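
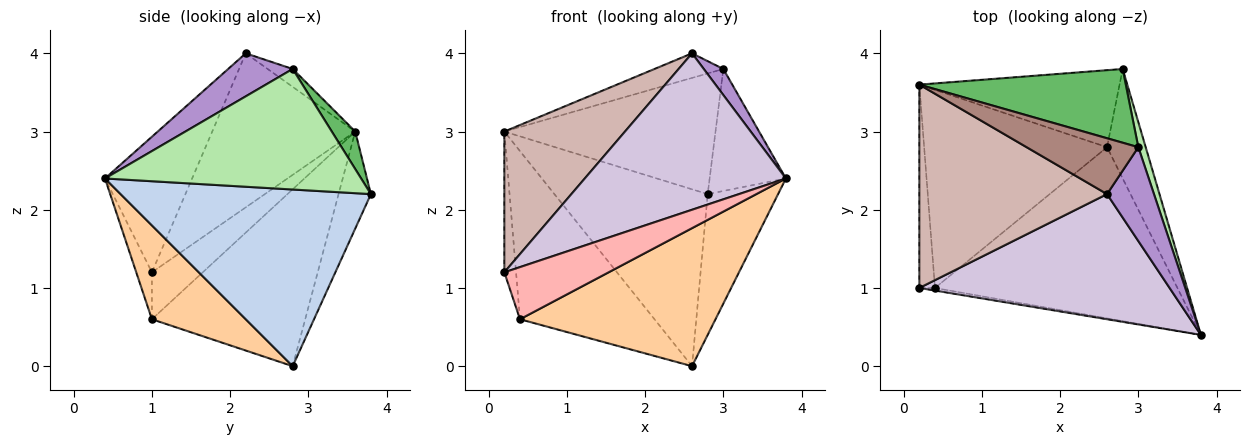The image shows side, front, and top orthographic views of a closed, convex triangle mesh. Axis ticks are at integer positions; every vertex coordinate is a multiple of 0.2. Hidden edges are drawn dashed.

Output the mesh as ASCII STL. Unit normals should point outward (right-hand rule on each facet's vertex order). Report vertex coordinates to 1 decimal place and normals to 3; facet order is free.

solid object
 facet normal -0.190 0.900 -0.392
  outer loop
   vertex 2.6 2.8 0.0
   vertex 0.2 3.6 3.0
   vertex 2.8 3.8 2.2
  endloop
 endfacet
 facet normal 0.942 0.265 -0.206
  outer loop
   vertex 2.6 2.8 0.0
   vertex 2.8 3.8 2.2
   vertex 3.8 0.4 2.4
  endloop
 endfacet
 facet normal -0.593 0.521 -0.614
  outer loop
   vertex 0.4 1.0 0.6
   vertex 0.2 3.6 3.0
   vertex 2.6 2.8 0.0
  endloop
 endfacet
 facet normal 0.289 -0.601 -0.745
  outer loop
   vertex 0.4 1.0 0.6
   vertex 2.6 2.8 0.0
   vertex 3.8 0.4 2.4
  endloop
 endfacet
 facet normal 0.094 0.849 0.519
  outer loop
   vertex 3.0 2.8 3.8
   vertex 2.8 3.8 2.2
   vertex 0.2 3.6 3.0
  endloop
 endfacet
 facet normal 0.957 0.285 0.058
  outer loop
   vertex 3.0 2.8 3.8
   vertex 3.8 0.4 2.4
   vertex 2.8 3.8 2.2
  endloop
 endfacet
 facet normal -0.927 0.214 -0.309
  outer loop
   vertex 0.2 1.0 1.2
   vertex 0.2 3.6 3.0
   vertex 0.4 1.0 0.6
  endloop
 endfacet
 facet normal -0.148 -0.988 -0.049
  outer loop
   vertex 0.2 1.0 1.2
   vertex 0.4 1.0 0.6
   vertex 3.8 0.4 2.4
  endloop
 endfacet
 facet normal 0.662 -0.201 0.722
  outer loop
   vertex 2.6 2.2 4.0
   vertex 3.8 0.4 2.4
   vertex 3.0 2.8 3.8
  endloop
 endfacet
 facet normal -0.321 -0.740 0.592
  outer loop
   vertex 2.6 2.2 4.0
   vertex 0.2 1.0 1.2
   vertex 3.8 0.4 2.4
  endloop
 endfacet
 facet normal -0.145 0.398 0.906
  outer loop
   vertex 2.6 2.2 4.0
   vertex 3.0 2.8 3.8
   vertex 0.2 3.6 3.0
  endloop
 endfacet
 facet normal -0.559 -0.472 0.682
  outer loop
   vertex 2.6 2.2 4.0
   vertex 0.2 3.6 3.0
   vertex 0.2 1.0 1.2
  endloop
 endfacet
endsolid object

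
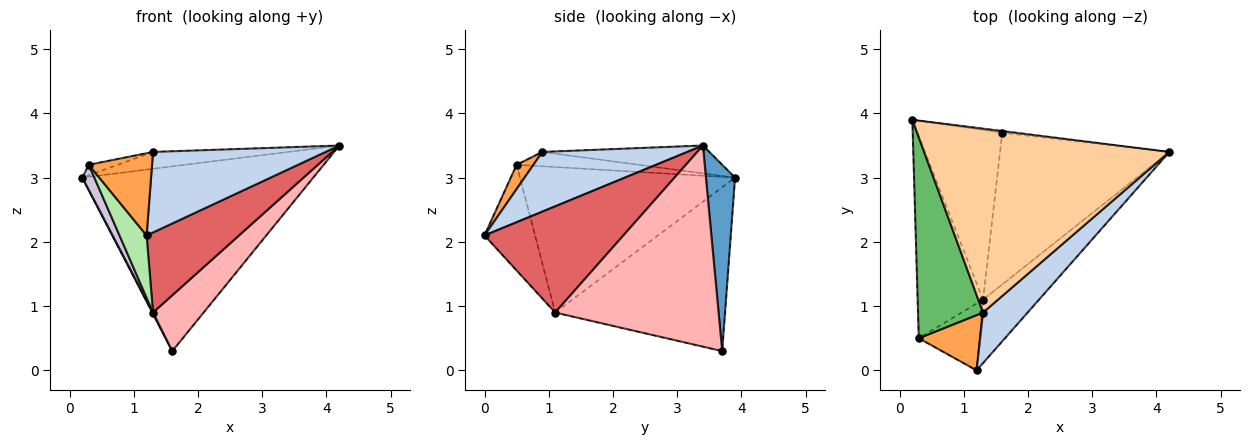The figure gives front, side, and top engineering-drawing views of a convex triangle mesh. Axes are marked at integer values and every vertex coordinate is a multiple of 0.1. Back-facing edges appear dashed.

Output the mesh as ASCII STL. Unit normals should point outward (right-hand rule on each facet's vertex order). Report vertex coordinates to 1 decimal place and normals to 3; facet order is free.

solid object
 facet normal 0.125 0.992 -0.009
  outer loop
   vertex 1.6 3.7 0.3
   vertex 0.2 3.9 3.0
   vertex 4.2 3.4 3.5
  endloop
 endfacet
 facet normal 0.580 -0.690 0.433
  outer loop
   vertex 1.3 0.9 3.4
   vertex 1.2 0.0 2.1
   vertex 4.2 3.4 3.5
  endloop
 endfacet
 facet normal 0.215 -0.811 0.545
  outer loop
   vertex 1.3 0.9 3.4
   vertex 0.3 0.5 3.2
   vertex 1.2 0.0 2.1
  endloop
 endfacet
 facet normal -0.112 0.091 0.990
  outer loop
   vertex 1.3 0.9 3.4
   vertex 4.2 3.4 3.5
   vertex 0.2 3.9 3.0
  endloop
 endfacet
 facet normal -0.215 0.051 0.975
  outer loop
   vertex 1.3 0.9 3.4
   vertex 0.2 3.9 3.0
   vertex 0.3 0.5 3.2
  endloop
 endfacet
 facet normal -0.786 -0.421 -0.452
  outer loop
   vertex 1.3 1.1 0.9
   vertex 1.2 0.0 2.1
   vertex 0.3 0.5 3.2
  endloop
 endfacet
 facet normal 0.762 -0.507 -0.402
  outer loop
   vertex 1.3 1.1 0.9
   vertex 4.2 3.4 3.5
   vertex 1.2 0.0 2.1
  endloop
 endfacet
 facet normal 0.745 -0.230 -0.627
  outer loop
   vertex 1.3 1.1 0.9
   vertex 1.6 3.7 0.3
   vertex 4.2 3.4 3.5
  endloop
 endfacet
 facet normal -0.888 -0.004 -0.460
  outer loop
   vertex 1.3 1.1 0.9
   vertex 0.2 3.9 3.0
   vertex 1.6 3.7 0.3
  endloop
 endfacet
 facet normal -0.911 -0.051 -0.409
  outer loop
   vertex 1.3 1.1 0.9
   vertex 0.3 0.5 3.2
   vertex 0.2 3.9 3.0
  endloop
 endfacet
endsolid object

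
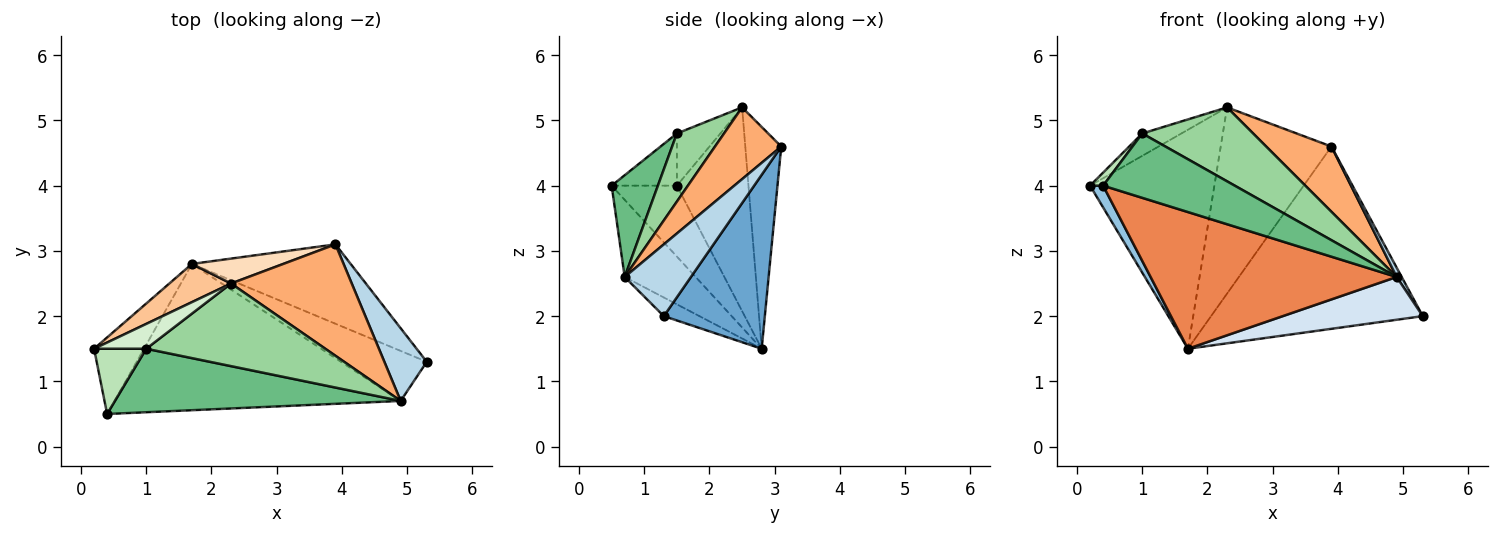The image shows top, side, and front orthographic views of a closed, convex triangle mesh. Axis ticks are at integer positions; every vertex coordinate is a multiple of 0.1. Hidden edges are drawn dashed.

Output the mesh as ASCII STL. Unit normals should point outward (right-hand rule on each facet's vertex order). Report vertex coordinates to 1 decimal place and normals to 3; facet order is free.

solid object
 facet normal 0.401 0.840 -0.366
  outer loop
   vertex 1.7 2.8 1.5
   vertex 3.9 3.1 4.6
   vertex 5.3 1.3 2.0
  endloop
 endfacet
 facet normal -0.807 -0.161 -0.568
  outer loop
   vertex 0.4 0.5 4.0
   vertex 0.2 1.5 4.0
   vertex 1.7 2.8 1.5
  endloop
 endfacet
 facet normal 0.859 -0.065 0.508
  outer loop
   vertex 4.9 0.7 2.6
   vertex 5.3 1.3 2.0
   vertex 3.9 3.1 4.6
  endloop
 endfacet
 facet normal -0.163 -0.641 -0.750
  outer loop
   vertex 4.9 0.7 2.6
   vertex 1.7 2.8 1.5
   vertex 5.3 1.3 2.0
  endloop
 endfacet
 facet normal -0.193 -0.670 -0.717
  outer loop
   vertex 4.9 0.7 2.6
   vertex 0.4 0.5 4.0
   vertex 1.7 2.8 1.5
  endloop
 endfacet
 facet normal 0.457 -0.450 0.768
  outer loop
   vertex 2.3 2.5 5.2
   vertex 4.9 0.7 2.6
   vertex 3.9 3.1 4.6
  endloop
 endfacet
 facet normal -0.493 0.857 0.149
  outer loop
   vertex 2.3 2.5 5.2
   vertex 1.7 2.8 1.5
   vertex 0.2 1.5 4.0
  endloop
 endfacet
 facet normal -0.306 0.943 0.126
  outer loop
   vertex 2.3 2.5 5.2
   vertex 3.9 3.1 4.6
   vertex 1.7 2.8 1.5
  endloop
 endfacet
 facet normal 0.243 -0.691 0.681
  outer loop
   vertex 1.0 1.5 4.8
   vertex 0.4 0.5 4.0
   vertex 4.9 0.7 2.6
  endloop
 endfacet
 facet normal 0.273 -0.641 0.717
  outer loop
   vertex 1.0 1.5 4.8
   vertex 4.9 0.7 2.6
   vertex 2.3 2.5 5.2
  endloop
 endfacet
 facet normal -0.700 -0.140 0.700
  outer loop
   vertex 1.0 1.5 4.8
   vertex 0.2 1.5 4.0
   vertex 0.4 0.5 4.0
  endloop
 endfacet
 facet normal -0.597 0.537 0.597
  outer loop
   vertex 1.0 1.5 4.8
   vertex 2.3 2.5 5.2
   vertex 0.2 1.5 4.0
  endloop
 endfacet
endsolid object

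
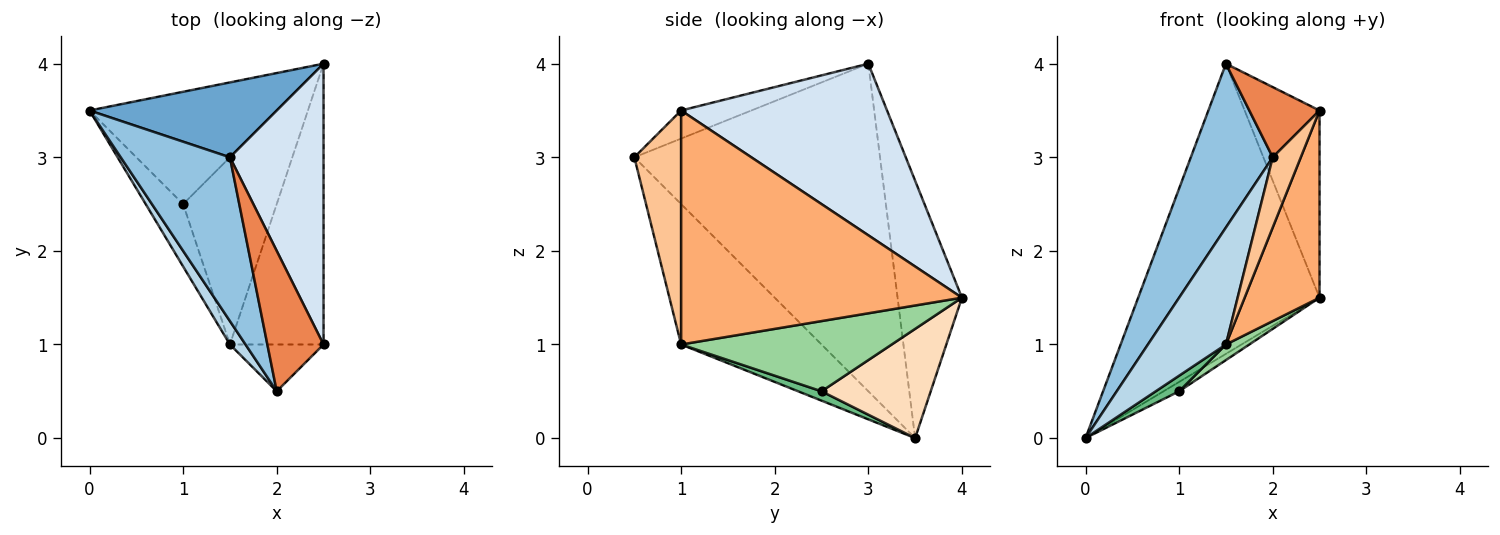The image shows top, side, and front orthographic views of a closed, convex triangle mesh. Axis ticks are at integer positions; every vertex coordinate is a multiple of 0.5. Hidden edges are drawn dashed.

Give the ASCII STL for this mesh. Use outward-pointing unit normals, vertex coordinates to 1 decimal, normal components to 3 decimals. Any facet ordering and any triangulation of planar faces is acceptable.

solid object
 facet normal -0.325 0.916 0.236
  outer loop
   vertex 1.5 3.0 4.0
   vertex 2.5 4.0 1.5
   vertex 0.0 3.5 0.0
  endloop
 endfacet
 facet normal -0.905 -0.302 0.302
  outer loop
   vertex 1.5 3.0 4.0
   vertex 0.0 3.5 0.0
   vertex 2.0 0.5 3.0
  endloop
 endfacet
 facet normal -0.870 -0.483 0.097
  outer loop
   vertex 1.5 1.0 1.0
   vertex 2.0 0.5 3.0
   vertex 0.0 3.5 0.0
  endloop
 endfacet
 facet normal 0.836 0.304 0.456
  outer loop
   vertex 2.5 1.0 3.5
   vertex 2.5 4.0 1.5
   vertex 1.5 3.0 4.0
  endloop
 endfacet
 facet normal -0.408 -0.408 0.816
  outer loop
   vertex 2.5 1.0 3.5
   vertex 1.5 3.0 4.0
   vertex 2.0 0.5 3.0
  endloop
 endfacet
 facet normal 0.901 -0.240 -0.361
  outer loop
   vertex 2.5 1.0 3.5
   vertex 1.5 1.0 1.0
   vertex 2.5 4.0 1.5
  endloop
 endfacet
 facet normal 0.811 -0.487 -0.324
  outer loop
   vertex 2.5 1.0 3.5
   vertex 2.0 0.5 3.0
   vertex 1.5 1.0 1.0
  endloop
 endfacet
 facet normal 0.503 0.072 -0.862
  outer loop
   vertex 1.0 2.5 0.5
   vertex 0.0 3.5 0.0
   vertex 2.5 4.0 1.5
  endloop
 endfacet
 facet normal 0.236 -0.236 -0.943
  outer loop
   vertex 1.0 2.5 0.5
   vertex 1.5 1.0 1.0
   vertex 0.0 3.5 0.0
  endloop
 endfacet
 facet normal 0.599 -0.067 -0.798
  outer loop
   vertex 1.0 2.5 0.5
   vertex 2.5 4.0 1.5
   vertex 1.5 1.0 1.0
  endloop
 endfacet
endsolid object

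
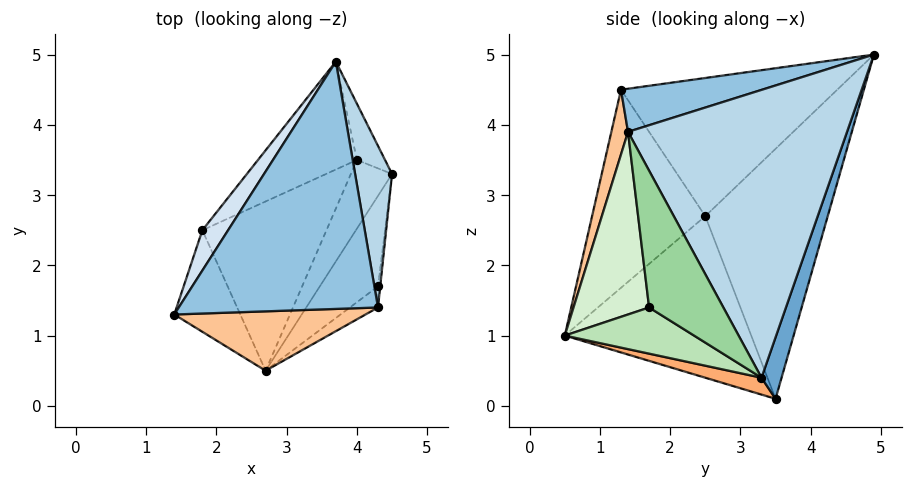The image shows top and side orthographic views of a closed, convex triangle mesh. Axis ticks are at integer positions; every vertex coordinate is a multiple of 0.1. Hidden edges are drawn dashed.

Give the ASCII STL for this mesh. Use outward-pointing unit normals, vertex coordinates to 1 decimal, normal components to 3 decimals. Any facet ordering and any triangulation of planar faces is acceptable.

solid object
 facet normal 0.471 0.855 -0.215
  outer loop
   vertex 4.0 3.5 0.1
   vertex 3.7 4.9 5.0
   vertex 4.5 3.3 0.4
  endloop
 endfacet
 facet normal 0.204 -0.261 0.943
  outer loop
   vertex 4.3 1.4 3.9
   vertex 3.7 4.9 5.0
   vertex 1.4 1.3 4.5
  endloop
 endfacet
 facet normal 0.984 0.129 0.126
  outer loop
   vertex 4.3 1.4 3.9
   vertex 4.5 3.3 0.4
   vertex 3.7 4.9 5.0
  endloop
 endfacet
 facet normal -0.842 0.516 0.157
  outer loop
   vertex 1.8 2.5 2.7
   vertex 1.4 1.3 4.5
   vertex 3.7 4.9 5.0
  endloop
 endfacet
 facet normal -0.629 0.736 -0.249
  outer loop
   vertex 1.8 2.5 2.7
   vertex 3.7 4.9 5.0
   vertex 4.0 3.5 0.1
  endloop
 endfacet
 facet normal 0.346 -0.404 -0.847
  outer loop
   vertex 2.7 0.5 1.0
   vertex 4.0 3.5 0.1
   vertex 4.5 3.3 0.4
  endloop
 endfacet
 facet normal 0.085 -0.964 0.252
  outer loop
   vertex 2.7 0.5 1.0
   vertex 4.3 1.4 3.9
   vertex 1.4 1.3 4.5
  endloop
 endfacet
 facet normal -0.937 -0.156 -0.312
  outer loop
   vertex 2.7 0.5 1.0
   vertex 1.4 1.3 4.5
   vertex 1.8 2.5 2.7
  endloop
 endfacet
 facet normal -0.783 0.159 -0.601
  outer loop
   vertex 2.7 0.5 1.0
   vertex 1.8 2.5 2.7
   vertex 4.0 3.5 0.1
  endloop
 endfacet
 facet normal 0.991 -0.134 -0.016
  outer loop
   vertex 4.3 1.7 1.4
   vertex 4.5 3.3 0.4
   vertex 4.3 1.4 3.9
  endloop
 endfacet
 facet normal 0.540 -0.493 -0.681
  outer loop
   vertex 4.3 1.7 1.4
   vertex 2.7 0.5 1.0
   vertex 4.5 3.3 0.4
  endloop
 endfacet
 facet normal 0.612 -0.785 -0.094
  outer loop
   vertex 4.3 1.7 1.4
   vertex 4.3 1.4 3.9
   vertex 2.7 0.5 1.0
  endloop
 endfacet
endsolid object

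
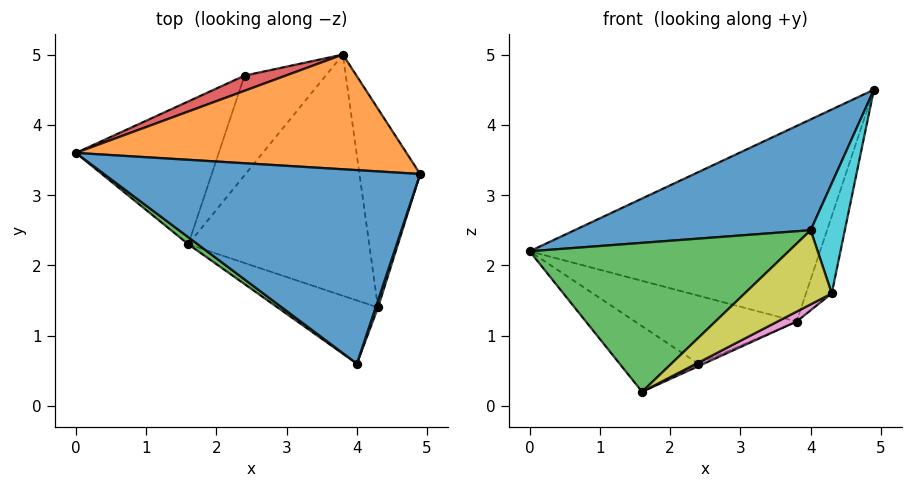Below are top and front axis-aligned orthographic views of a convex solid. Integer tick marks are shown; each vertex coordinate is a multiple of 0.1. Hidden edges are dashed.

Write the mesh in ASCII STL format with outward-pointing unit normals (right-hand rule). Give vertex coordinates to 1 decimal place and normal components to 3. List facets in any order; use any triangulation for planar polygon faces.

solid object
 facet normal -0.401 -0.455 0.795
  outer loop
   vertex 4.0 0.6 2.5
   vertex 4.9 3.3 4.5
   vertex 0.0 3.6 2.2
  endloop
 endfacet
 facet normal -0.182 0.848 0.498
  outer loop
   vertex 3.8 5.0 1.2
   vertex 0.0 3.6 2.2
   vertex 4.9 3.3 4.5
  endloop
 endfacet
 facet normal -0.601 -0.798 0.038
  outer loop
   vertex 1.6 2.3 0.2
   vertex 4.0 0.6 2.5
   vertex 0.0 3.6 2.2
  endloop
 endfacet
 facet normal -0.289 0.934 0.208
  outer loop
   vertex 2.4 4.7 0.6
   vertex 0.0 3.6 2.2
   vertex 3.8 5.0 1.2
  endloop
 endfacet
 facet normal -0.623 0.326 -0.711
  outer loop
   vertex 2.4 4.7 0.6
   vertex 1.6 2.3 0.2
   vertex 0.0 3.6 2.2
  endloop
 endfacet
 facet normal 0.390 0.024 -0.921
  outer loop
   vertex 2.4 4.7 0.6
   vertex 3.8 5.0 1.2
   vertex 1.6 2.3 0.2
  endloop
 endfacet
 facet normal 0.450 -0.037 -0.892
  outer loop
   vertex 4.3 1.4 1.6
   vertex 1.6 2.3 0.2
   vertex 3.8 5.0 1.2
  endloop
 endfacet
 facet normal 0.958 0.104 -0.266
  outer loop
   vertex 4.3 1.4 1.6
   vertex 3.8 5.0 1.2
   vertex 4.9 3.3 4.5
  endloop
 endfacet
 facet normal 0.082 -0.758 -0.647
  outer loop
   vertex 4.3 1.4 1.6
   vertex 4.0 0.6 2.5
   vertex 1.6 2.3 0.2
  endloop
 endfacet
 facet normal 0.944 -0.330 0.021
  outer loop
   vertex 4.3 1.4 1.6
   vertex 4.9 3.3 4.5
   vertex 4.0 0.6 2.5
  endloop
 endfacet
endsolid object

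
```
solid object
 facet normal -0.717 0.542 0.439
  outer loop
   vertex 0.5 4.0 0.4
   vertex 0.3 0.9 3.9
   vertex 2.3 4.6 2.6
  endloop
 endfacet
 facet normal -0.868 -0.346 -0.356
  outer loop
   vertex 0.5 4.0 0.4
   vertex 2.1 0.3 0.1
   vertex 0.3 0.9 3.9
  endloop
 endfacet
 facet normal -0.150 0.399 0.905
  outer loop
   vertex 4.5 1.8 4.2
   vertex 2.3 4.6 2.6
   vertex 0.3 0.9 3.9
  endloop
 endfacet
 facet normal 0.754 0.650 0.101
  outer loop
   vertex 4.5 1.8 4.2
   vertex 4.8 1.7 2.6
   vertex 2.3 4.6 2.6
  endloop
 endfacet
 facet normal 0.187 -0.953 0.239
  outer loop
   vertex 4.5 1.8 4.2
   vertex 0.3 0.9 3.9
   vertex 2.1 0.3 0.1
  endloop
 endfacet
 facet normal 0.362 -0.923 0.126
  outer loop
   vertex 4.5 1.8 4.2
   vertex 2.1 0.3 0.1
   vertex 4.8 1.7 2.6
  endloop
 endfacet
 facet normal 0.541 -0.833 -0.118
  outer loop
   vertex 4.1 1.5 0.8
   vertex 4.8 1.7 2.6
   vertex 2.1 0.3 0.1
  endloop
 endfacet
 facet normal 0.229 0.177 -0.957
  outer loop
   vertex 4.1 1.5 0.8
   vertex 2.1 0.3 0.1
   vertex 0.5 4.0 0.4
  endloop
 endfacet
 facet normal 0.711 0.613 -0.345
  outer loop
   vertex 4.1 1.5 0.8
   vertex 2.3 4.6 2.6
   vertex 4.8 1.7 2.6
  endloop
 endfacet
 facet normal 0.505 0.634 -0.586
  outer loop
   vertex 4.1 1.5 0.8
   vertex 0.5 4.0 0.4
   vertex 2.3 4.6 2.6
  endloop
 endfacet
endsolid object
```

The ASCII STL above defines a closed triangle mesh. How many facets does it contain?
10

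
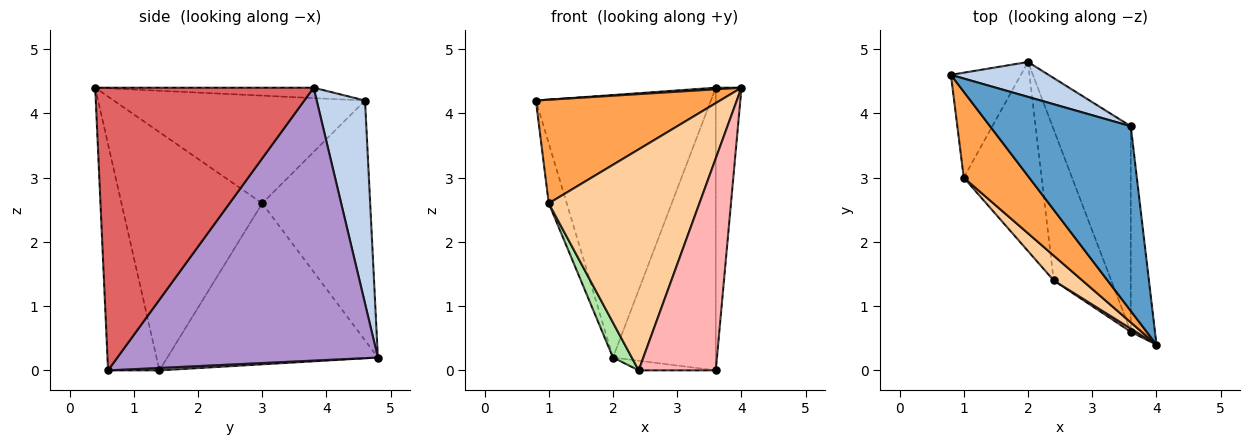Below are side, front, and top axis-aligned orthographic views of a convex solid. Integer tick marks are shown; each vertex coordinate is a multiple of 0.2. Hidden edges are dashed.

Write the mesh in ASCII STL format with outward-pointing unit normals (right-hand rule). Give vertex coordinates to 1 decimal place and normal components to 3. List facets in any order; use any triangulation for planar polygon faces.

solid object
 facet normal -0.074 -0.009 0.997
  outer loop
   vertex 3.6 3.8 4.4
   vertex 0.8 4.6 4.2
   vertex 4.0 0.4 4.4
  endloop
 endfacet
 facet normal 0.264 0.956 0.127
  outer loop
   vertex 2.0 4.8 0.2
   vertex 0.8 4.6 4.2
   vertex 3.6 3.8 4.4
  endloop
 endfacet
 facet normal -0.724 -0.531 0.440
  outer loop
   vertex 1.0 3.0 2.6
   vertex 4.0 0.4 4.4
   vertex 0.8 4.6 4.2
  endloop
 endfacet
 facet normal -0.680 -0.728 0.082
  outer loop
   vertex 1.0 3.0 2.6
   vertex 2.4 1.4 0.0
   vertex 4.0 0.4 4.4
  endloop
 endfacet
 facet normal -0.948 0.158 -0.276
  outer loop
   vertex 1.0 3.0 2.6
   vertex 0.8 4.6 4.2
   vertex 2.0 4.8 0.2
  endloop
 endfacet
 facet normal -0.897 -0.080 -0.434
  outer loop
   vertex 1.0 3.0 2.6
   vertex 2.0 4.8 0.2
   vertex 2.4 1.4 0.0
  endloop
 endfacet
 facet normal 0.990 0.116 -0.085
  outer loop
   vertex 3.6 0.6 0.0
   vertex 3.6 3.8 4.4
   vertex 4.0 0.4 4.4
  endloop
 endfacet
 facet normal -0.555 -0.832 0.013
  outer loop
   vertex 3.6 0.6 0.0
   vertex 4.0 0.4 4.4
   vertex 2.4 1.4 0.0
  endloop
 endfacet
 facet normal 0.899 0.355 -0.258
  outer loop
   vertex 3.6 0.6 0.0
   vertex 2.0 4.8 0.2
   vertex 3.6 3.8 4.4
  endloop
 endfacet
 facet normal 0.042 0.064 -0.997
  outer loop
   vertex 3.6 0.6 0.0
   vertex 2.4 1.4 0.0
   vertex 2.0 4.8 0.2
  endloop
 endfacet
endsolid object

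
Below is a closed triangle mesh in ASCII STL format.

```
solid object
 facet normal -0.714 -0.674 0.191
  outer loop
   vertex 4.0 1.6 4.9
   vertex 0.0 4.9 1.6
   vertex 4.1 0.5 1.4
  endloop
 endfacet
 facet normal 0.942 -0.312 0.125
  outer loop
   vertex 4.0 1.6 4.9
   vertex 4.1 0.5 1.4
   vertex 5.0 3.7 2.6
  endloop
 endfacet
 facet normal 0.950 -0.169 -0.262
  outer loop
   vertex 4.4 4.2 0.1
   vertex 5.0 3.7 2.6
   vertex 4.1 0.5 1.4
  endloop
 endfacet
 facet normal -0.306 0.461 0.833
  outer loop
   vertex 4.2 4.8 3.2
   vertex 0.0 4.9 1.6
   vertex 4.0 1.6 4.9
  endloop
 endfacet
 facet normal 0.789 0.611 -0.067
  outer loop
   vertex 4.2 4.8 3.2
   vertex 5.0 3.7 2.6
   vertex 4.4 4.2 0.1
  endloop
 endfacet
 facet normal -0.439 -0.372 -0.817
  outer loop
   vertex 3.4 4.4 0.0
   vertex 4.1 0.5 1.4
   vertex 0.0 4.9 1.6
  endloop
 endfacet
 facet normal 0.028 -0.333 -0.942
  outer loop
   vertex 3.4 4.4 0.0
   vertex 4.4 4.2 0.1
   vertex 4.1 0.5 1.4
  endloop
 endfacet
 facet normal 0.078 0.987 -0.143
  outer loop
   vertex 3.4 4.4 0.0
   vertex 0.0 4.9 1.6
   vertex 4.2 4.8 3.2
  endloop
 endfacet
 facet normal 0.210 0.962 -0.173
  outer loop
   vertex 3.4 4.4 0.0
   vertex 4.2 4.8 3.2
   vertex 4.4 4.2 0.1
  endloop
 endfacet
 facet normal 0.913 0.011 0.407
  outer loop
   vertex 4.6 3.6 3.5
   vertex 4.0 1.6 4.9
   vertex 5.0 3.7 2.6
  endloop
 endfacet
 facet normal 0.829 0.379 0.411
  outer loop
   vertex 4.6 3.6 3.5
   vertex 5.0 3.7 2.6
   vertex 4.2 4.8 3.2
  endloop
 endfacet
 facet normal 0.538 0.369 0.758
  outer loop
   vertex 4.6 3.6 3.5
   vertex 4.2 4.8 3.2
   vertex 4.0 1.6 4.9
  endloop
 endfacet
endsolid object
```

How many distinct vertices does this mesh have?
8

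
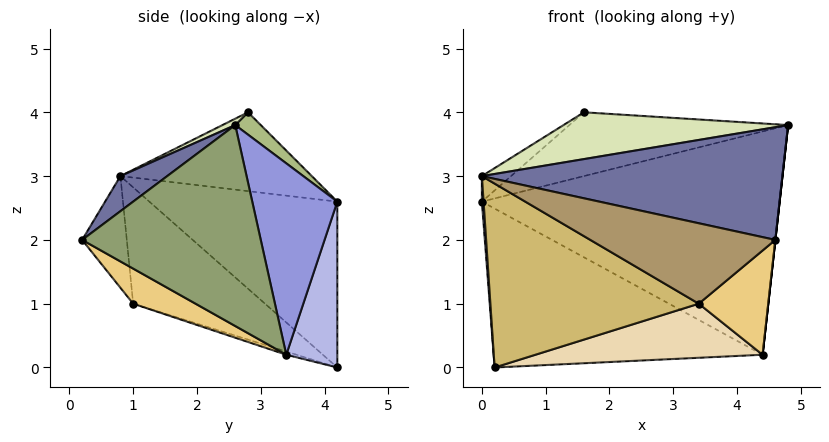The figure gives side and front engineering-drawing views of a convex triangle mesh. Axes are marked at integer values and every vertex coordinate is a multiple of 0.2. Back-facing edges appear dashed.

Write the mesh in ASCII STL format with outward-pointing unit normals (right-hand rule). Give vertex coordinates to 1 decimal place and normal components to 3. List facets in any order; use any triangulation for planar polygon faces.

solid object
 facet normal 0.094 -0.602 0.793
  outer loop
   vertex 0.0 0.8 3.0
   vertex 4.6 0.2 2.0
   vertex 4.8 2.6 3.8
  endloop
 endfacet
 facet normal -0.997 -0.009 -0.077
  outer loop
   vertex 0.0 0.8 3.0
   vertex 0.0 4.2 2.6
   vertex 0.2 4.2 0.0
  endloop
 endfacet
 facet normal 0.270 0.946 0.180
  outer loop
   vertex 4.4 3.4 0.2
   vertex 0.0 4.2 2.6
   vertex 4.8 2.6 3.8
  endloop
 endfacet
 facet normal 0.186 0.982 0.014
  outer loop
   vertex 4.4 3.4 0.2
   vertex 0.2 4.2 0.0
   vertex 0.0 4.2 2.6
  endloop
 endfacet
 facet normal 0.994 0.000 -0.110
  outer loop
   vertex 4.4 3.4 0.2
   vertex 4.8 2.6 3.8
   vertex 4.6 0.2 2.0
  endloop
 endfacet
 facet normal 0.088 0.753 0.652
  outer loop
   vertex 1.6 2.8 4.0
   vertex 4.8 2.6 3.8
   vertex 0.0 4.2 2.6
  endloop
 endfacet
 facet normal -0.608 0.093 0.788
  outer loop
   vertex 1.6 2.8 4.0
   vertex 0.0 4.2 2.6
   vertex 0.0 0.8 3.0
  endloop
 endfacet
 facet normal 0.026 -0.464 0.886
  outer loop
   vertex 1.6 2.8 4.0
   vertex 0.0 0.8 3.0
   vertex 4.8 2.6 3.8
  endloop
 endfacet
 facet normal -0.210 -0.871 -0.444
  outer loop
   vertex 3.4 1.0 1.0
   vertex 4.6 0.2 2.0
   vertex 0.0 0.8 3.0
  endloop
 endfacet
 facet normal -0.379 -0.600 -0.705
  outer loop
   vertex 3.4 1.0 1.0
   vertex 0.0 0.8 3.0
   vertex 0.2 4.2 0.0
  endloop
 endfacet
 facet normal 0.389 -0.433 -0.813
  outer loop
   vertex 3.4 1.0 1.0
   vertex 4.4 3.4 0.2
   vertex 4.6 0.2 2.0
  endloop
 endfacet
 facet normal -0.014 -0.311 -0.950
  outer loop
   vertex 3.4 1.0 1.0
   vertex 0.2 4.2 0.0
   vertex 4.4 3.4 0.2
  endloop
 endfacet
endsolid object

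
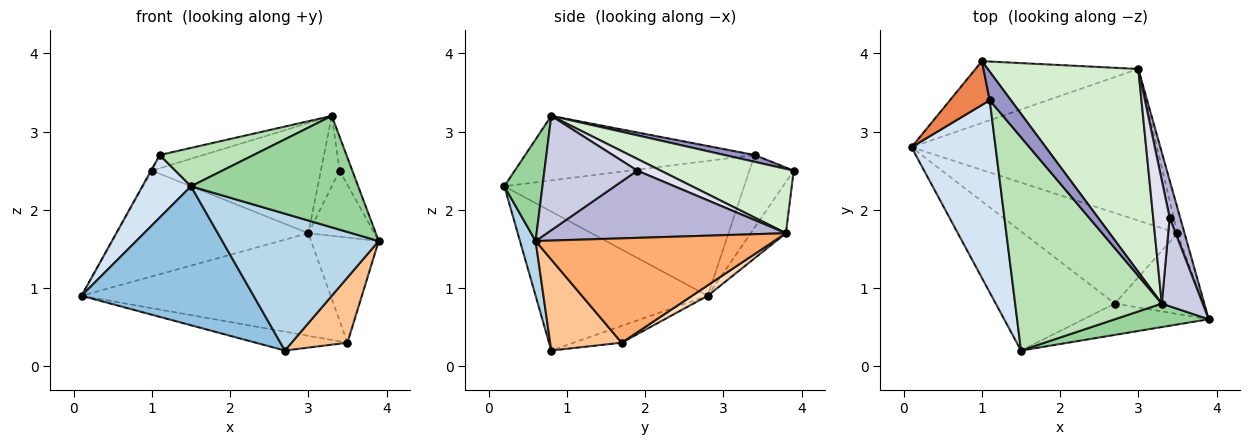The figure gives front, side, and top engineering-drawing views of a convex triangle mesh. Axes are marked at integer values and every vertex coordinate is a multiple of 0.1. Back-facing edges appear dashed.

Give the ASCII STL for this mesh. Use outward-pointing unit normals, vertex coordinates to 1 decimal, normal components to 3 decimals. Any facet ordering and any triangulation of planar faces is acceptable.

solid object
 facet normal -0.157 0.853 -0.498
  outer loop
   vertex 3.0 3.8 1.7
   vertex 0.1 2.8 0.9
   vertex 1.0 3.9 2.5
  endloop
 endfacet
 facet normal -0.605 -0.605 -0.518
  outer loop
   vertex 2.7 0.8 0.2
   vertex 1.5 0.2 2.3
   vertex 0.1 2.8 0.9
  endloop
 endfacet
 facet normal 0.097 -0.970 -0.222
  outer loop
   vertex 2.7 0.8 0.2
   vertex 3.9 0.6 1.6
   vertex 1.5 0.2 2.3
  endloop
 endfacet
 facet normal -0.836 -0.170 0.521
  outer loop
   vertex 1.1 3.4 2.7
   vertex 0.1 2.8 0.9
   vertex 1.5 0.2 2.3
  endloop
 endfacet
 facet normal -0.876 0.017 0.481
  outer loop
   vertex 1.1 3.4 2.7
   vertex 1.0 3.9 2.5
   vertex 0.1 2.8 0.9
  endloop
 endfacet
 facet normal 0.960 0.272 -0.065
  outer loop
   vertex 3.5 1.7 0.3
   vertex 3.0 3.8 1.7
   vertex 3.9 0.6 1.6
  endloop
 endfacet
 facet normal 0.626 -0.489 -0.607
  outer loop
   vertex 3.5 1.7 0.3
   vertex 3.9 0.6 1.6
   vertex 2.7 0.8 0.2
  endloop
 endfacet
 facet normal 0.035 0.560 -0.828
  outer loop
   vertex 3.5 1.7 0.3
   vertex 0.1 2.8 0.9
   vertex 3.0 3.8 1.7
  endloop
 endfacet
 facet normal -0.106 0.203 -0.973
  outer loop
   vertex 3.5 1.7 0.3
   vertex 2.7 0.8 0.2
   vertex 0.1 2.8 0.9
  endloop
 endfacet
 facet normal 0.218 -0.955 0.201
  outer loop
   vertex 3.3 0.8 3.2
   vertex 1.5 0.2 2.3
   vertex 3.9 0.6 1.6
  endloop
 endfacet
 facet normal -0.397 -0.163 0.903
  outer loop
   vertex 3.3 0.8 3.2
   vertex 1.1 3.4 2.7
   vertex 1.5 0.2 2.3
  endloop
 endfacet
 facet normal 0.351 0.447 0.823
  outer loop
   vertex 3.3 0.8 3.2
   vertex 3.0 3.8 1.7
   vertex 1.0 3.9 2.5
  endloop
 endfacet
 facet normal 0.280 0.404 0.871
  outer loop
   vertex 3.3 0.8 3.2
   vertex 1.0 3.9 2.5
   vertex 1.1 3.4 2.7
  endloop
 endfacet
 facet normal 0.953 0.263 0.149
  outer loop
   vertex 3.4 1.9 2.5
   vertex 3.9 0.6 1.6
   vertex 3.0 3.8 1.7
  endloop
 endfacet
 facet normal 0.934 0.128 0.334
  outer loop
   vertex 3.4 1.9 2.5
   vertex 3.3 0.8 3.2
   vertex 3.9 0.6 1.6
  endloop
 endfacet
 facet normal 0.527 0.422 0.738
  outer loop
   vertex 3.4 1.9 2.5
   vertex 3.0 3.8 1.7
   vertex 3.3 0.8 3.2
  endloop
 endfacet
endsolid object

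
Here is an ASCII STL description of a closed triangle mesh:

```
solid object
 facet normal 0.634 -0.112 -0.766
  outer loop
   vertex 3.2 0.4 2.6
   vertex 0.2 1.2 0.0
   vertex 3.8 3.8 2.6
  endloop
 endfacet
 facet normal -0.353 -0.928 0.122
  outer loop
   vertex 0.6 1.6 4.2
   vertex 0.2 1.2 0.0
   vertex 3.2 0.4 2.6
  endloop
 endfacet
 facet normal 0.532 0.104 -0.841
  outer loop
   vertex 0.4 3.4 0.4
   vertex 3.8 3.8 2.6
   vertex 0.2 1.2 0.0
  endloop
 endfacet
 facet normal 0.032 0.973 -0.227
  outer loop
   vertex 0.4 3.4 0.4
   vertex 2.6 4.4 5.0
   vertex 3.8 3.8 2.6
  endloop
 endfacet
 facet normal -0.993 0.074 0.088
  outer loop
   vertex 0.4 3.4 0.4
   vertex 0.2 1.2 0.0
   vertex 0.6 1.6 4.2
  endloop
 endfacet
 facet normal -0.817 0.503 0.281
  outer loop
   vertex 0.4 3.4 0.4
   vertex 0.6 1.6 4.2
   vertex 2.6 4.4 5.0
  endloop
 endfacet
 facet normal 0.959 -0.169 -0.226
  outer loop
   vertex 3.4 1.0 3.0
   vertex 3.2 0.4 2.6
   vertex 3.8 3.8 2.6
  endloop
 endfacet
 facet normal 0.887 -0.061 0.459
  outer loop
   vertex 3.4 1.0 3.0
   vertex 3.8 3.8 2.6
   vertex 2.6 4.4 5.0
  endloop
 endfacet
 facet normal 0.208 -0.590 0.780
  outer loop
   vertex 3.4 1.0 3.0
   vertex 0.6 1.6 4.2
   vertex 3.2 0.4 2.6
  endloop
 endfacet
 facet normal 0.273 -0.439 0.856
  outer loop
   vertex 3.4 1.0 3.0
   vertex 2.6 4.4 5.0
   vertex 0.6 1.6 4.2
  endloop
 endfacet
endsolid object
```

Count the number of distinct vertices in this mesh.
7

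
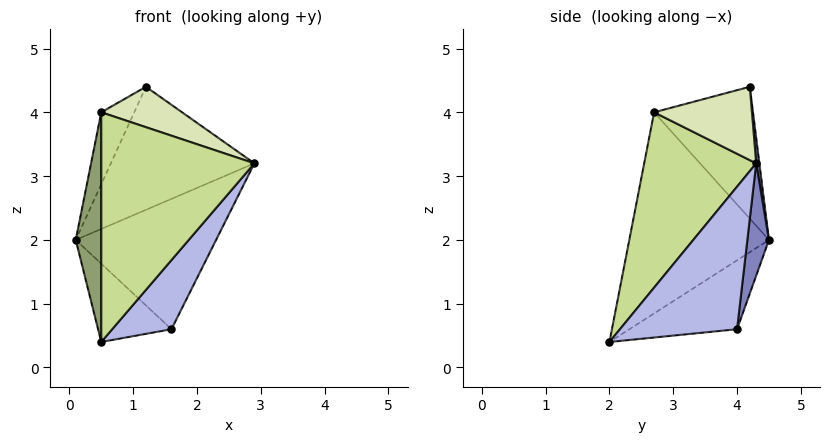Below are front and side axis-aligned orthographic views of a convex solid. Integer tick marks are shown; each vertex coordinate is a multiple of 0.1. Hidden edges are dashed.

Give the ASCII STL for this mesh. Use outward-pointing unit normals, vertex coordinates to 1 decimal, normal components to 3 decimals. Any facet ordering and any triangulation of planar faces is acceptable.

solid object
 facet normal 0.022 0.993 0.114
  outer loop
   vertex 1.2 4.2 4.4
   vertex 2.9 4.3 3.2
   vertex 0.1 4.5 2.0
  endloop
 endfacet
 facet normal 0.149 0.971 -0.187
  outer loop
   vertex 1.6 4.0 0.6
   vertex 0.1 4.5 2.0
   vertex 2.9 4.3 3.2
  endloop
 endfacet
 facet normal -0.560 0.381 -0.736
  outer loop
   vertex 1.6 4.0 0.6
   vertex 0.5 2.0 0.4
   vertex 0.1 4.5 2.0
  endloop
 endfacet
 facet normal 0.830 -0.420 -0.367
  outer loop
   vertex 1.6 4.0 0.6
   vertex 2.9 4.3 3.2
   vertex 0.5 2.0 0.4
  endloop
 endfacet
 facet normal -0.983 -0.180 0.035
  outer loop
   vertex 0.5 2.7 4.0
   vertex 0.1 4.5 2.0
   vertex 0.5 2.0 0.4
  endloop
 endfacet
 facet normal -0.857 0.286 0.429
  outer loop
   vertex 0.5 2.7 4.0
   vertex 1.2 4.2 4.4
   vertex 0.1 4.5 2.0
  endloop
 endfacet
 facet normal 0.583 -0.797 0.155
  outer loop
   vertex 0.5 2.7 4.0
   vertex 0.5 2.0 0.4
   vertex 2.9 4.3 3.2
  endloop
 endfacet
 facet normal 0.535 -0.442 0.721
  outer loop
   vertex 0.5 2.7 4.0
   vertex 2.9 4.3 3.2
   vertex 1.2 4.2 4.4
  endloop
 endfacet
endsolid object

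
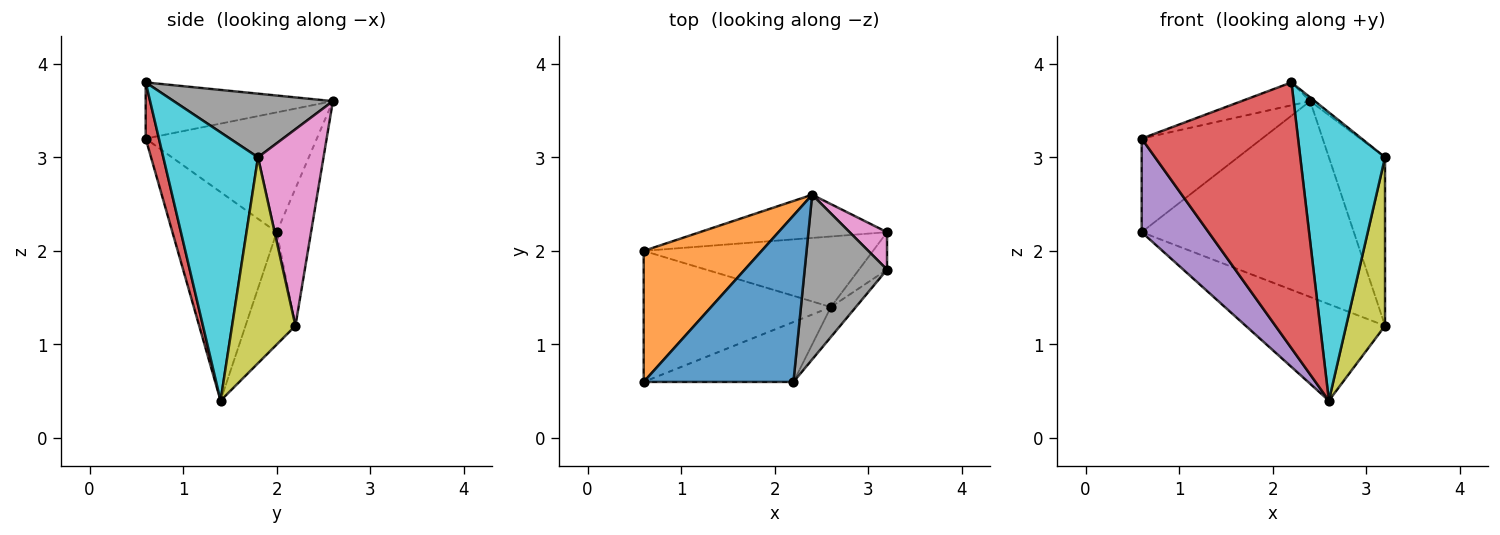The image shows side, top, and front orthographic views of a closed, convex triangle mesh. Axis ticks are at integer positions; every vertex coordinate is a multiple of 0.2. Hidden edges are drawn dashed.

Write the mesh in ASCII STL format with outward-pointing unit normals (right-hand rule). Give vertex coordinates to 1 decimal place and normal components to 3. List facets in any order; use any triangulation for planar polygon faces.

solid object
 facet normal -0.348 0.128 0.929
  outer loop
   vertex 2.4 2.6 3.6
   vertex 0.6 0.6 3.2
   vertex 2.2 0.6 3.8
  endloop
 endfacet
 facet normal -0.637 0.448 0.627
  outer loop
   vertex 0.6 2.0 2.2
   vertex 0.6 0.6 3.2
   vertex 2.4 2.6 3.6
  endloop
 endfacet
 facet normal -0.156 0.965 -0.213
  outer loop
   vertex 0.6 2.0 2.2
   vertex 2.4 2.6 3.6
   vertex 3.2 2.2 1.2
  endloop
 endfacet
 facet normal 0.082 -0.972 -0.219
  outer loop
   vertex 2.6 1.4 0.4
   vertex 2.2 0.6 3.8
   vertex 0.6 0.6 3.2
  endloop
 endfacet
 facet normal -0.672 -0.431 -0.603
  outer loop
   vertex 2.6 1.4 0.4
   vertex 0.6 0.6 3.2
   vertex 0.6 2.0 2.2
  endloop
 endfacet
 facet normal -0.278 0.775 -0.567
  outer loop
   vertex 2.6 1.4 0.4
   vertex 0.6 2.0 2.2
   vertex 3.2 2.2 1.2
  endloop
 endfacet
 facet normal 0.751 0.644 0.143
  outer loop
   vertex 3.2 1.8 3.0
   vertex 3.2 2.2 1.2
   vertex 2.4 2.6 3.6
  endloop
 endfacet
 facet normal 0.611 0.018 0.791
  outer loop
   vertex 3.2 1.8 3.0
   vertex 2.4 2.6 3.6
   vertex 2.2 0.6 3.8
  endloop
 endfacet
 facet normal 0.847 -0.520 -0.115
  outer loop
   vertex 3.2 1.8 3.0
   vertex 2.6 1.4 0.4
   vertex 3.2 2.2 1.2
  endloop
 endfacet
 facet normal 0.743 -0.665 -0.069
  outer loop
   vertex 3.2 1.8 3.0
   vertex 2.2 0.6 3.8
   vertex 2.6 1.4 0.4
  endloop
 endfacet
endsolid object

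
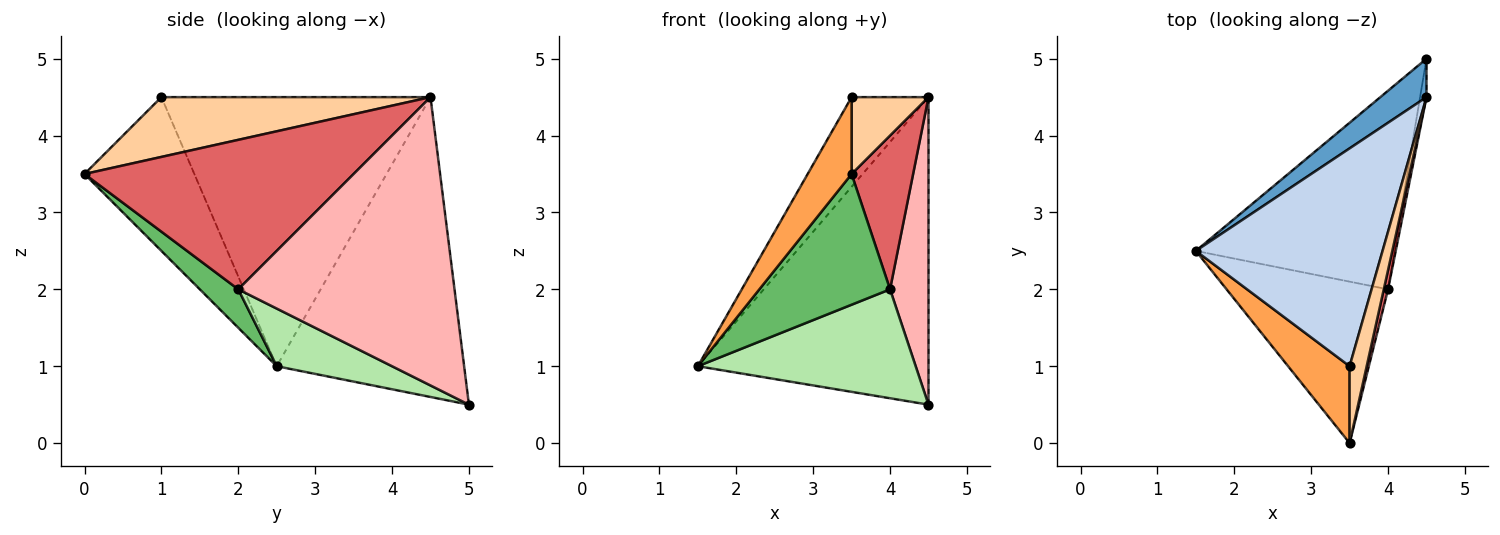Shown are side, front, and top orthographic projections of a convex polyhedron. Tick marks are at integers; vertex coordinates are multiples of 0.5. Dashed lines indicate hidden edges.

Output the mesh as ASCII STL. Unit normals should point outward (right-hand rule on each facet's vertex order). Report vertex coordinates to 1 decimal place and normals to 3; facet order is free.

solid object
 facet normal -0.628 0.772 0.097
  outer loop
   vertex 4.5 5.0 0.5
   vertex 1.5 2.5 1.0
   vertex 4.5 4.5 4.5
  endloop
 endfacet
 facet normal -0.800 0.229 0.555
  outer loop
   vertex 3.5 1.0 4.5
   vertex 4.5 4.5 4.5
   vertex 1.5 2.5 1.0
  endloop
 endfacet
 facet normal -0.870 -0.348 0.348
  outer loop
   vertex 3.5 1.0 4.5
   vertex 1.5 2.5 1.0
   vertex 3.5 0.0 3.5
  endloop
 endfacet
 facet normal 0.927 -0.265 0.265
  outer loop
   vertex 3.5 1.0 4.5
   vertex 3.5 0.0 3.5
   vertex 4.5 4.5 4.5
  endloop
 endfacet
 facet normal 0.182 -0.619 -0.764
  outer loop
   vertex 4.0 2.0 2.0
   vertex 3.5 0.0 3.5
   vertex 1.5 2.5 1.0
  endloop
 endfacet
 facet normal 0.247 -0.466 -0.850
  outer loop
   vertex 4.0 2.0 2.0
   vertex 1.5 2.5 1.0
   vertex 4.5 5.0 0.5
  endloop
 endfacet
 facet normal 0.974 -0.223 0.028
  outer loop
   vertex 4.0 2.0 2.0
   vertex 4.5 4.5 4.5
   vertex 3.5 0.0 3.5
  endloop
 endfacet
 facet normal 0.984 -0.175 -0.022
  outer loop
   vertex 4.0 2.0 2.0
   vertex 4.5 5.0 0.5
   vertex 4.5 4.5 4.5
  endloop
 endfacet
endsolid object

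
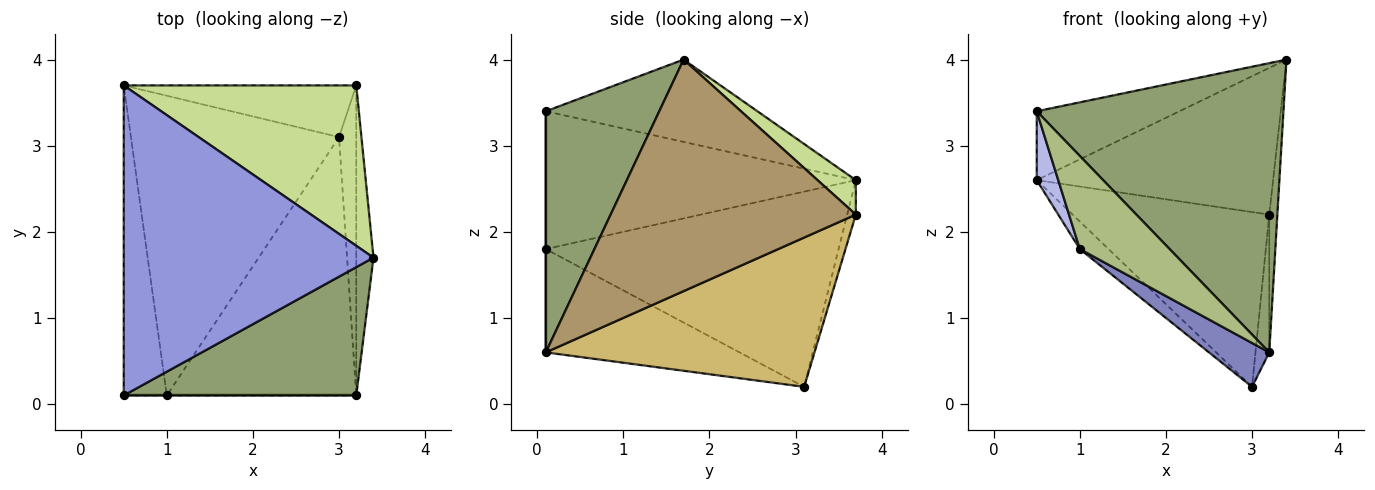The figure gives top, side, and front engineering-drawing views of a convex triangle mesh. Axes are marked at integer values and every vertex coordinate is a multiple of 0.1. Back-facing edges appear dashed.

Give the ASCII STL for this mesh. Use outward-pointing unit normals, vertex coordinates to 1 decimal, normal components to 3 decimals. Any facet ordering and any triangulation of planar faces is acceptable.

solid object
 facet normal -0.683 0.067 -0.728
  outer loop
   vertex 3.0 3.1 0.2
   vertex 1.0 0.1 1.8
   vertex 0.5 3.7 2.6
  endloop
 endfacet
 facet normal -0.474 -0.147 -0.868
  outer loop
   vertex 3.2 0.1 0.6
   vertex 1.0 0.1 1.8
   vertex 3.0 3.1 0.2
  endloop
 endfacet
 facet normal -0.306 0.207 0.929
  outer loop
   vertex 0.5 0.1 3.4
   vertex 3.4 1.7 4.0
   vertex 0.5 3.7 2.6
  endloop
 endfacet
 facet normal -0.952 -0.066 -0.298
  outer loop
   vertex 0.5 0.1 3.4
   vertex 0.5 3.7 2.6
   vertex 1.0 0.1 1.8
  endloop
 endfacet
 facet normal 0.388 -0.843 0.374
  outer loop
   vertex 0.5 0.1 3.4
   vertex 3.2 0.1 0.6
   vertex 3.4 1.7 4.0
  endloop
 endfacet
 facet normal 0.000 -1.000 0.000
  outer loop
   vertex 0.5 0.1 3.4
   vertex 1.0 0.1 1.8
   vertex 3.2 0.1 0.6
  endloop
 endfacet
 facet normal 0.109 0.671 0.733
  outer loop
   vertex 3.2 3.7 2.2
   vertex 0.5 3.7 2.6
   vertex 3.4 1.7 4.0
  endloop
 endfacet
 facet normal -0.042 0.958 -0.283
  outer loop
   vertex 3.2 3.7 2.2
   vertex 3.0 3.1 0.2
   vertex 0.5 3.7 2.6
  endloop
 endfacet
 facet normal 0.997 0.033 -0.074
  outer loop
   vertex 3.2 3.7 2.2
   vertex 3.4 1.7 4.0
   vertex 3.2 0.1 0.6
  endloop
 endfacet
 facet normal 0.992 0.051 -0.114
  outer loop
   vertex 3.2 3.7 2.2
   vertex 3.2 0.1 0.6
   vertex 3.0 3.1 0.2
  endloop
 endfacet
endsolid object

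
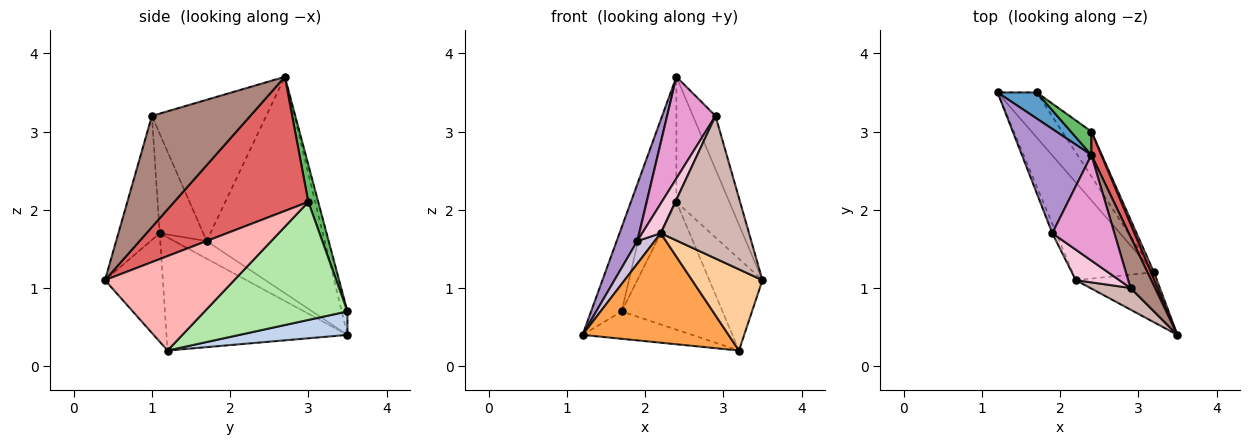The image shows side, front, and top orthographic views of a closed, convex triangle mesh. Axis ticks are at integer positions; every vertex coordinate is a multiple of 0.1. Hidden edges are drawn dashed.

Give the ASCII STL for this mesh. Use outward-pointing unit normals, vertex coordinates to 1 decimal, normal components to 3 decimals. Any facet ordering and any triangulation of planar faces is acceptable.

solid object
 facet normal -0.175 0.940 0.292
  outer loop
   vertex 1.7 3.5 0.7
   vertex 1.2 3.5 0.4
   vertex 2.4 2.7 3.7
  endloop
 endfacet
 facet normal 0.456 0.463 -0.760
  outer loop
   vertex 3.2 1.2 0.2
   vertex 1.2 3.5 0.4
   vertex 1.7 3.5 0.7
  endloop
 endfacet
 facet normal -0.679 -0.548 -0.489
  outer loop
   vertex 2.2 1.1 1.7
   vertex 1.2 3.5 0.4
   vertex 3.2 1.2 0.2
  endloop
 endfacet
 facet normal -0.574 -0.698 -0.429
  outer loop
   vertex 2.2 1.1 1.7
   vertex 3.2 1.2 0.2
   vertex 3.5 0.4 1.1
  endloop
 endfacet
 facet normal 0.316 0.932 0.175
  outer loop
   vertex 2.4 3.0 2.1
   vertex 1.7 3.5 0.7
   vertex 2.4 2.7 3.7
  endloop
 endfacet
 facet normal 0.801 0.565 -0.198
  outer loop
   vertex 2.4 3.0 2.1
   vertex 3.2 1.2 0.2
   vertex 1.7 3.5 0.7
  endloop
 endfacet
 facet normal 0.928 0.366 0.069
  outer loop
   vertex 2.4 3.0 2.1
   vertex 2.4 2.7 3.7
   vertex 3.5 0.4 1.1
  endloop
 endfacet
 facet normal 0.925 0.380 0.029
  outer loop
   vertex 2.4 3.0 2.1
   vertex 3.5 0.4 1.1
   vertex 3.2 1.2 0.2
  endloop
 endfacet
 facet normal -0.939 -0.164 0.302
  outer loop
   vertex 1.9 1.7 1.6
   vertex 2.4 2.7 3.7
   vertex 1.2 3.5 0.4
  endloop
 endfacet
 facet normal -0.865 -0.464 -0.192
  outer loop
   vertex 1.9 1.7 1.6
   vertex 1.2 3.5 0.4
   vertex 2.2 1.1 1.7
  endloop
 endfacet
 facet normal 0.953 0.219 0.210
  outer loop
   vertex 2.9 1.0 3.2
   vertex 3.5 0.4 1.1
   vertex 2.4 2.7 3.7
  endloop
 endfacet
 facet normal -0.420 -0.897 0.136
  outer loop
   vertex 2.9 1.0 3.2
   vertex 2.2 1.1 1.7
   vertex 3.5 0.4 1.1
  endloop
 endfacet
 facet normal -0.854 -0.361 0.375
  outer loop
   vertex 2.9 1.0 3.2
   vertex 2.4 2.7 3.7
   vertex 1.9 1.7 1.6
  endloop
 endfacet
 facet normal -0.853 -0.364 0.374
  outer loop
   vertex 2.9 1.0 3.2
   vertex 1.9 1.7 1.6
   vertex 2.2 1.1 1.7
  endloop
 endfacet
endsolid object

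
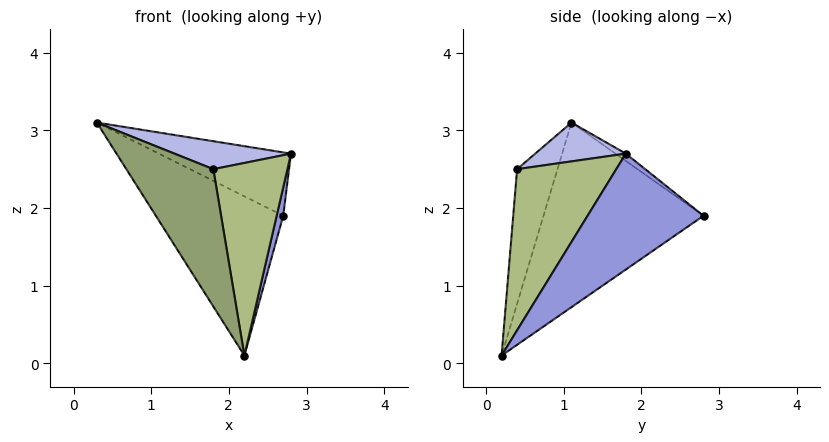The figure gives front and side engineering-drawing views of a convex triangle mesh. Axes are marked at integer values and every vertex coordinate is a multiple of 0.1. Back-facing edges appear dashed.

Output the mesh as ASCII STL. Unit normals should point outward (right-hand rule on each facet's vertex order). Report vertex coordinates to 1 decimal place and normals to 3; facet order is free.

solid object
 facet normal -0.049 0.621 0.782
  outer loop
   vertex 2.7 2.8 1.9
   vertex 0.3 1.1 3.1
   vertex 2.8 1.8 2.7
  endloop
 endfacet
 facet normal -0.646 0.514 -0.564
  outer loop
   vertex 2.7 2.8 1.9
   vertex 2.2 0.2 0.1
   vertex 0.3 1.1 3.1
  endloop
 endfacet
 facet normal 0.980 -0.056 -0.192
  outer loop
   vertex 2.7 2.8 1.9
   vertex 2.8 1.8 2.7
   vertex 2.2 0.2 0.1
  endloop
 endfacet
 facet normal 0.232 -0.298 0.926
  outer loop
   vertex 1.8 0.4 2.5
   vertex 2.8 1.8 2.7
   vertex 0.3 1.1 3.1
  endloop
 endfacet
 facet normal -0.421 -0.907 0.005
  outer loop
   vertex 1.8 0.4 2.5
   vertex 0.3 1.1 3.1
   vertex 2.2 0.2 0.1
  endloop
 endfacet
 facet normal 0.788 -0.589 0.180
  outer loop
   vertex 1.8 0.4 2.5
   vertex 2.2 0.2 0.1
   vertex 2.8 1.8 2.7
  endloop
 endfacet
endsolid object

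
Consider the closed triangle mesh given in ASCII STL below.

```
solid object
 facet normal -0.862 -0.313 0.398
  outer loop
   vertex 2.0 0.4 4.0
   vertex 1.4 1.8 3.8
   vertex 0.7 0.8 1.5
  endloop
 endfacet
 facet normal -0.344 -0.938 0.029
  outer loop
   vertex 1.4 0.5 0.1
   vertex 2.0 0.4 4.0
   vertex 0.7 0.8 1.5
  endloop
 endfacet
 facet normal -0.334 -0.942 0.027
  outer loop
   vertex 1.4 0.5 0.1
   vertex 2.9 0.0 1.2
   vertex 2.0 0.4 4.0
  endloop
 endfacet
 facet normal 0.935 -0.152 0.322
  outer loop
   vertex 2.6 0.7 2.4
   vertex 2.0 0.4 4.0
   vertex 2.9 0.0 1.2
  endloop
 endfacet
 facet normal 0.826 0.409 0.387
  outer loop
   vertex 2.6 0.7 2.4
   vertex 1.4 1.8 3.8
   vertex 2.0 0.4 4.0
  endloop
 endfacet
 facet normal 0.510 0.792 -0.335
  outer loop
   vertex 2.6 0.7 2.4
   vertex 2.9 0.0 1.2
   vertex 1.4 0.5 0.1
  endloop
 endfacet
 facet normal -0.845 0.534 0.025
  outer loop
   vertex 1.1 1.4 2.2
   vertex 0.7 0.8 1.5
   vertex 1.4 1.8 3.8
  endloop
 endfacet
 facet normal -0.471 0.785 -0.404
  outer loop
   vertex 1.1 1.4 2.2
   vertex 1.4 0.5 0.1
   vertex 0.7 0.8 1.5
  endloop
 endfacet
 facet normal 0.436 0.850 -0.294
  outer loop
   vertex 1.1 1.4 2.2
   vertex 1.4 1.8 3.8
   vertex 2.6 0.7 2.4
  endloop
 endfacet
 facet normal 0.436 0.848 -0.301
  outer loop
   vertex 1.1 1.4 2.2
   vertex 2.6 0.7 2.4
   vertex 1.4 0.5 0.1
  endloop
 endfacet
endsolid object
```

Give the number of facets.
10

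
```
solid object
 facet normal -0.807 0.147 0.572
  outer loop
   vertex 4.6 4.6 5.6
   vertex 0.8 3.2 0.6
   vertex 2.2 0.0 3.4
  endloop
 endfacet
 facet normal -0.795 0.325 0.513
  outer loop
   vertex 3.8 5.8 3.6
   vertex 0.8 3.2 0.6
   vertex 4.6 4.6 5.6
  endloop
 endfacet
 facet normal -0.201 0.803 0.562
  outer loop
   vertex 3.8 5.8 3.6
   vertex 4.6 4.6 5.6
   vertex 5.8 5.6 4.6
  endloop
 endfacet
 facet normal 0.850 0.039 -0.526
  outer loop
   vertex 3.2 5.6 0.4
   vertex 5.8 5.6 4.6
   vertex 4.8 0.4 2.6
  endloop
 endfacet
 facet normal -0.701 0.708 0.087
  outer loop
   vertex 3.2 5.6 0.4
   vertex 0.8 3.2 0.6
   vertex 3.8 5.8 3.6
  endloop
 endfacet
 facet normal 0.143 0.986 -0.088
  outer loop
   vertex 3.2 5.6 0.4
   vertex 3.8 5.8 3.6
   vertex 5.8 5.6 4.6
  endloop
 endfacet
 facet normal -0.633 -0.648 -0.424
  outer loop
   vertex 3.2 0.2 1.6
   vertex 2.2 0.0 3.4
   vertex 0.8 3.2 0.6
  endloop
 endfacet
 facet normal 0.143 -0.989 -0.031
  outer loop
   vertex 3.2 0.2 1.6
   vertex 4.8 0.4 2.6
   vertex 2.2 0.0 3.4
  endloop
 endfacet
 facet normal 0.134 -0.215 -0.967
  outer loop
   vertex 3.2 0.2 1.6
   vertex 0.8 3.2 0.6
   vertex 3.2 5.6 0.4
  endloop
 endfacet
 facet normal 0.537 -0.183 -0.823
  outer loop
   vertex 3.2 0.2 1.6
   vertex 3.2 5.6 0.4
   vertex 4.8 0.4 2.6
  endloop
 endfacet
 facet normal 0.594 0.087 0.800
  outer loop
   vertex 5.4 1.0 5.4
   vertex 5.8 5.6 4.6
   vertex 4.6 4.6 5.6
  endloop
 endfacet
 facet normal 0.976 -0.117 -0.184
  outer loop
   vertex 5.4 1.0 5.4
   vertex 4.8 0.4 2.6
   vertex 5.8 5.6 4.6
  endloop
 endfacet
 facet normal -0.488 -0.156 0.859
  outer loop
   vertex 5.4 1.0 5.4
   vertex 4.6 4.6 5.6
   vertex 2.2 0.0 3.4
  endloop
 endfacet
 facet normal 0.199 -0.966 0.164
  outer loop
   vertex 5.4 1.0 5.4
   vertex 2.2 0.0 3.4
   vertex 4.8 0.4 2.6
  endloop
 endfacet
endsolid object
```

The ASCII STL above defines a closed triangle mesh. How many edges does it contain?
21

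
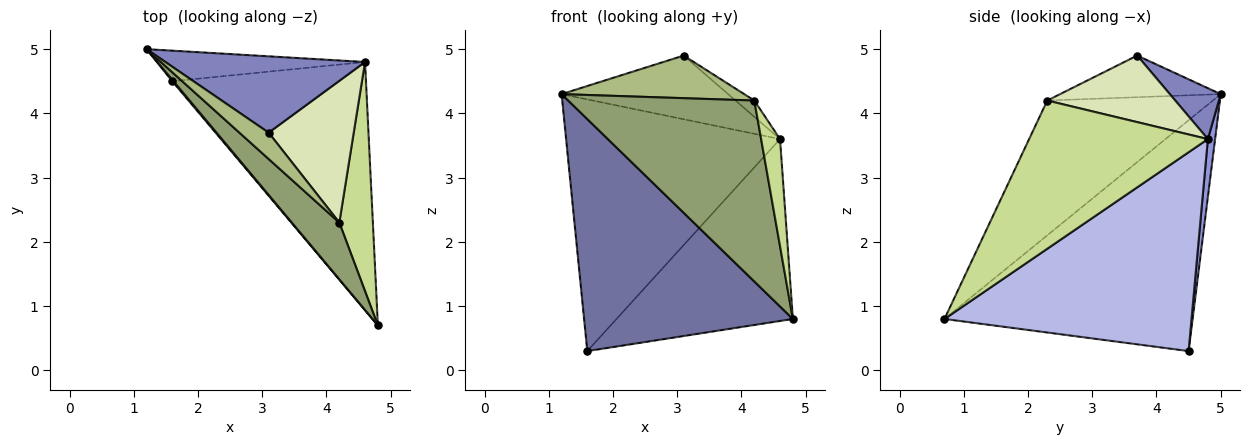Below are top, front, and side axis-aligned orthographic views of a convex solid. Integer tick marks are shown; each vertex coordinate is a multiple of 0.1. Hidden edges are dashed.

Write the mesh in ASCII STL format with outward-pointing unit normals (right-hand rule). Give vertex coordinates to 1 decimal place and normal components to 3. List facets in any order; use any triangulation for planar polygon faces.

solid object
 facet normal -0.765 -0.644 0.004
  outer loop
   vertex 1.6 4.5 0.3
   vertex 4.8 0.7 0.8
   vertex 1.2 5.0 4.3
  endloop
 endfacet
 facet normal 0.192 0.629 0.754
  outer loop
   vertex 4.6 4.8 3.6
   vertex 1.2 5.0 4.3
   vertex 3.1 3.7 4.9
  endloop
 endfacet
 facet normal 0.034 0.992 -0.121
  outer loop
   vertex 4.6 4.8 3.6
   vertex 1.6 4.5 0.3
   vertex 1.2 5.0 4.3
  endloop
 endfacet
 facet normal 0.638 0.455 -0.621
  outer loop
   vertex 4.6 4.8 3.6
   vertex 4.8 0.7 0.8
   vertex 1.6 4.5 0.3
  endloop
 endfacet
 facet normal -0.647 -0.727 0.228
  outer loop
   vertex 4.2 2.3 4.2
   vertex 1.2 5.0 4.3
   vertex 4.8 0.7 0.8
  endloop
 endfacet
 facet normal -0.599 -0.681 0.421
  outer loop
   vertex 4.2 2.3 4.2
   vertex 3.1 3.7 4.9
   vertex 1.2 5.0 4.3
  endloop
 endfacet
 facet normal 0.970 -0.103 0.219
  outer loop
   vertex 4.2 2.3 4.2
   vertex 4.8 0.7 0.8
   vertex 4.6 4.8 3.6
  endloop
 endfacet
 facet normal 0.614 0.090 0.784
  outer loop
   vertex 4.2 2.3 4.2
   vertex 4.6 4.8 3.6
   vertex 3.1 3.7 4.9
  endloop
 endfacet
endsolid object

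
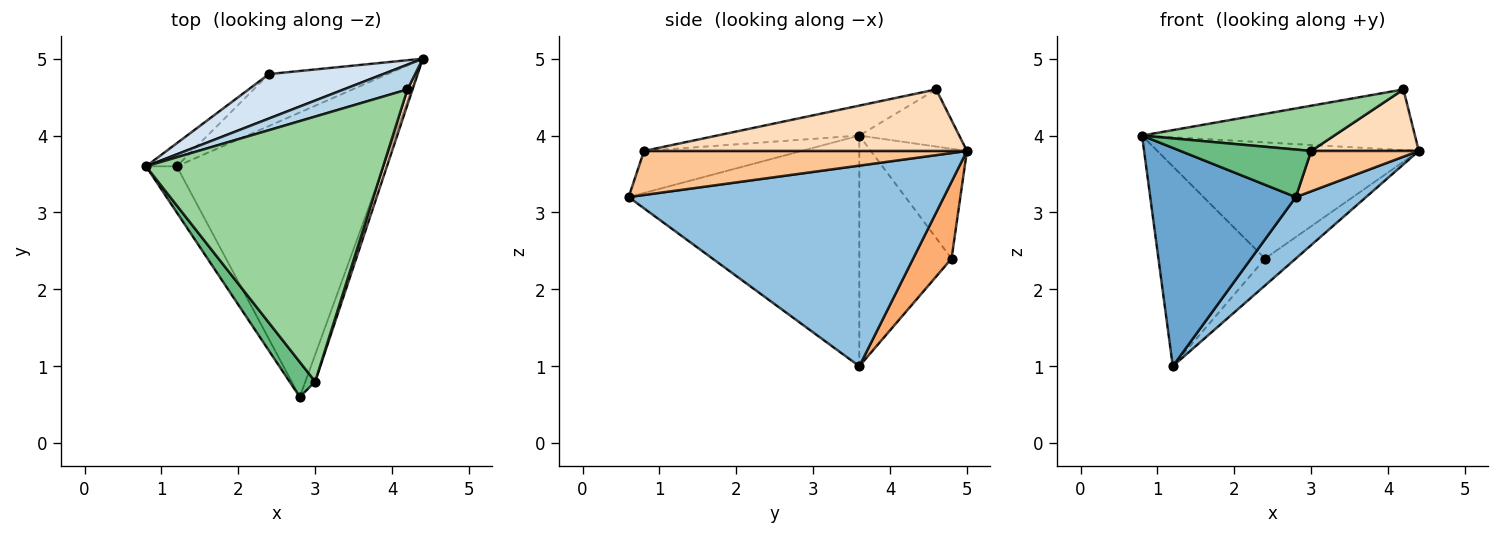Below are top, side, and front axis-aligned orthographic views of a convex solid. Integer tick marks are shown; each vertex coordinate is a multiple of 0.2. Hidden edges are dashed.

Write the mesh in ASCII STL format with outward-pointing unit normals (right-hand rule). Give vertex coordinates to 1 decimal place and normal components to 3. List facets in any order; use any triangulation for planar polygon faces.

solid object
 facet normal -0.840 -0.530 -0.112
  outer loop
   vertex 1.2 3.6 1.0
   vertex 2.8 0.6 3.2
   vertex 0.8 3.6 4.0
  endloop
 endfacet
 facet normal 0.688 -0.153 -0.709
  outer loop
   vertex 1.2 3.6 1.0
   vertex 4.4 5.0 3.8
   vertex 2.8 0.6 3.2
  endloop
 endfacet
 facet normal -0.321 0.877 0.358
  outer loop
   vertex 4.2 4.6 4.6
   vertex 4.4 5.0 3.8
   vertex 0.8 3.6 4.0
  endloop
 endfacet
 facet normal -0.325 0.883 0.338
  outer loop
   vertex 2.4 4.8 2.4
   vertex 0.8 3.6 4.0
   vertex 4.4 5.0 3.8
  endloop
 endfacet
 facet normal -0.652 0.753 -0.087
  outer loop
   vertex 2.4 4.8 2.4
   vertex 1.2 3.6 1.0
   vertex 0.8 3.6 4.0
  endloop
 endfacet
 facet normal 0.499 0.399 -0.769
  outer loop
   vertex 2.4 4.8 2.4
   vertex 4.4 5.0 3.8
   vertex 1.2 3.6 1.0
  endloop
 endfacet
 facet normal 0.928 -0.309 -0.206
  outer loop
   vertex 3.0 0.8 3.8
   vertex 2.8 0.6 3.2
   vertex 4.4 5.0 3.8
  endloop
 endfacet
 facet normal 0.946 -0.315 0.079
  outer loop
   vertex 3.0 0.8 3.8
   vertex 4.4 5.0 3.8
   vertex 4.2 4.6 4.6
  endloop
 endfacet
 facet normal -0.697 -0.578 0.425
  outer loop
   vertex 3.0 0.8 3.8
   vertex 0.8 3.6 4.0
   vertex 2.8 0.6 3.2
  endloop
 endfacet
 facet normal -0.124 -0.167 0.978
  outer loop
   vertex 3.0 0.8 3.8
   vertex 4.2 4.6 4.6
   vertex 0.8 3.6 4.0
  endloop
 endfacet
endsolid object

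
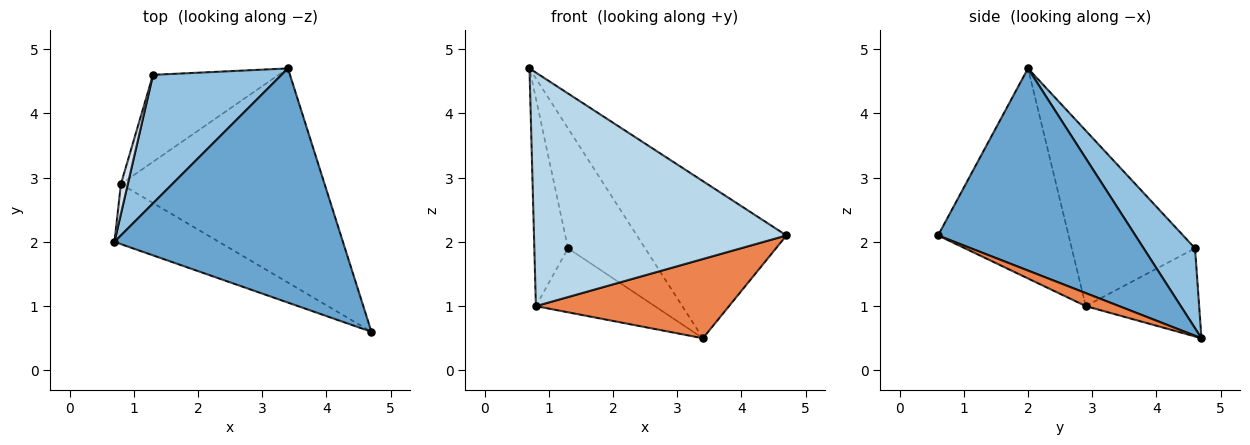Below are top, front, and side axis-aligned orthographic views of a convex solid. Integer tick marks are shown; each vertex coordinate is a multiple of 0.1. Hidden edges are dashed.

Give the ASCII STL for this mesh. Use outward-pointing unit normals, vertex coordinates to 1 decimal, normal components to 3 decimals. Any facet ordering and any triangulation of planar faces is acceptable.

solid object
 facet normal 0.592 0.449 0.669
  outer loop
   vertex 3.4 4.7 0.5
   vertex 0.7 2.0 4.7
   vertex 4.7 0.6 2.1
  endloop
 endfacet
 facet normal 0.414 0.621 0.665
  outer loop
   vertex 1.3 4.6 1.9
   vertex 0.7 2.0 4.7
   vertex 3.4 4.7 0.5
  endloop
 endfacet
 facet normal -0.448 -0.866 -0.223
  outer loop
   vertex 0.8 2.9 1.0
   vertex 4.7 0.6 2.1
   vertex 0.7 2.0 4.7
  endloop
 endfacet
 facet normal -0.964 0.263 0.038
  outer loop
   vertex 0.8 2.9 1.0
   vertex 0.7 2.0 4.7
   vertex 1.3 4.6 1.9
  endloop
 endfacet
 facet normal 0.060 -0.346 -0.936
  outer loop
   vertex 0.8 2.9 1.0
   vertex 3.4 4.7 0.5
   vertex 4.7 0.6 2.1
  endloop
 endfacet
 facet normal -0.492 0.516 -0.701
  outer loop
   vertex 0.8 2.9 1.0
   vertex 1.3 4.6 1.9
   vertex 3.4 4.7 0.5
  endloop
 endfacet
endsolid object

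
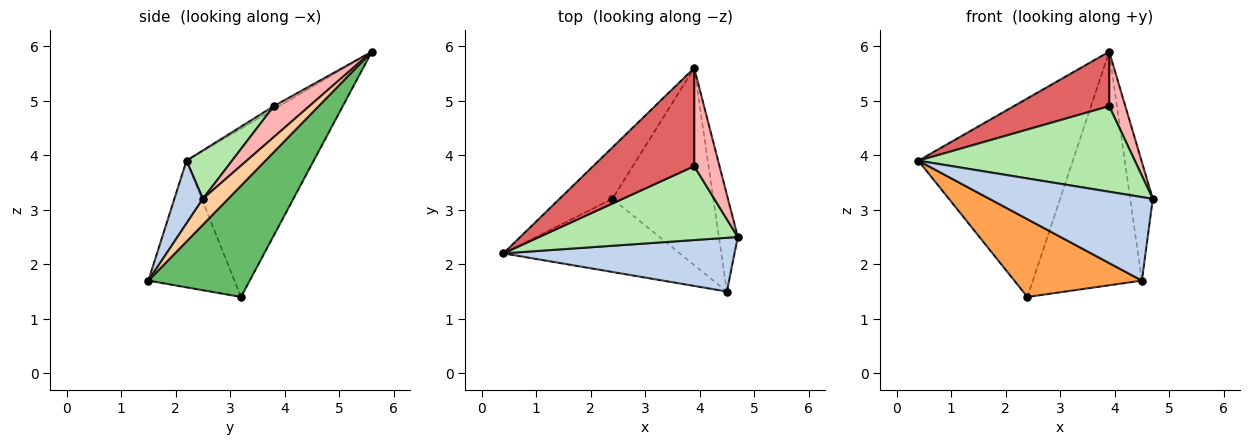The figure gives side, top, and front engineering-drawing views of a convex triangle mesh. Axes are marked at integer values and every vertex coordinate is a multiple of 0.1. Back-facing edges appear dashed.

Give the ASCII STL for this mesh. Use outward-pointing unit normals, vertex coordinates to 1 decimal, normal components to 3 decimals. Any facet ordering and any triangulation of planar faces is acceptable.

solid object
 facet normal -0.623 0.757 -0.196
  outer loop
   vertex 2.4 3.2 1.4
   vertex 0.4 2.2 3.9
   vertex 3.9 5.6 5.9
  endloop
 endfacet
 facet normal 0.145 -0.832 0.535
  outer loop
   vertex 4.5 1.5 1.7
   vertex 4.7 2.5 3.2
   vertex 0.4 2.2 3.9
  endloop
 endfacet
 facet normal -0.441 -0.654 -0.615
  outer loop
   vertex 4.5 1.5 1.7
   vertex 0.4 2.2 3.9
   vertex 2.4 3.2 1.4
  endloop
 endfacet
 facet normal 0.656 0.585 -0.477
  outer loop
   vertex 4.5 1.5 1.7
   vertex 3.9 5.6 5.9
   vertex 4.7 2.5 3.2
  endloop
 endfacet
 facet normal 0.579 0.623 -0.525
  outer loop
   vertex 4.5 1.5 1.7
   vertex 2.4 3.2 1.4
   vertex 3.9 5.6 5.9
  endloop
 endfacet
 facet normal 0.157 -0.747 0.646
  outer loop
   vertex 3.9 3.8 4.9
   vertex 0.4 2.2 3.9
   vertex 4.7 2.5 3.2
  endloop
 endfacet
 facet normal -0.028 -0.485 0.874
  outer loop
   vertex 3.9 3.8 4.9
   vertex 3.9 5.6 5.9
   vertex 0.4 2.2 3.9
  endloop
 endfacet
 facet normal 0.730 -0.332 0.597
  outer loop
   vertex 3.9 3.8 4.9
   vertex 4.7 2.5 3.2
   vertex 3.9 5.6 5.9
  endloop
 endfacet
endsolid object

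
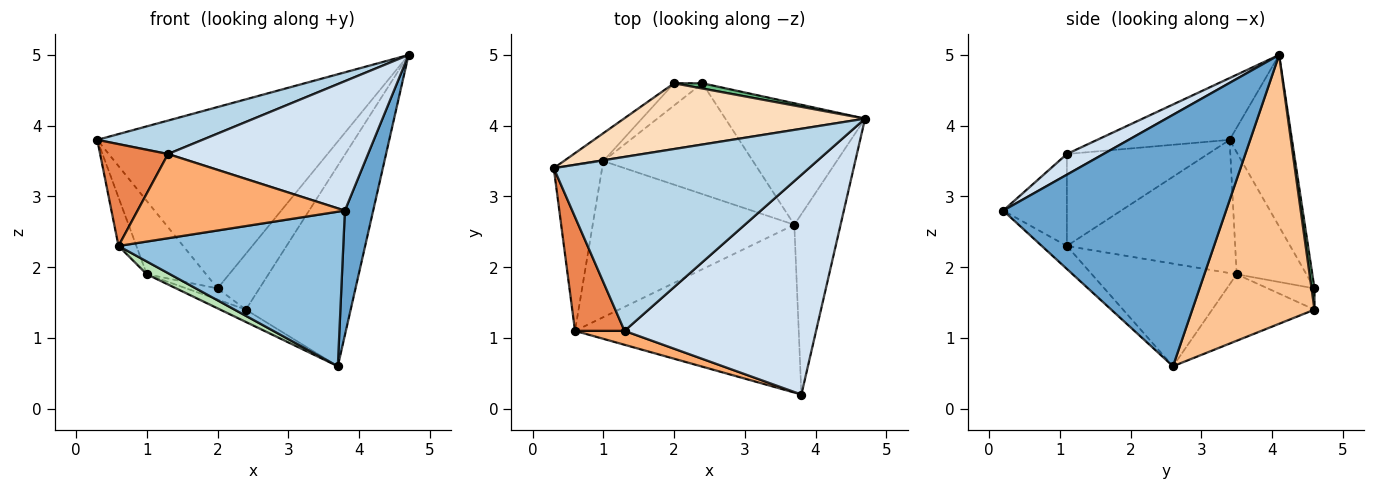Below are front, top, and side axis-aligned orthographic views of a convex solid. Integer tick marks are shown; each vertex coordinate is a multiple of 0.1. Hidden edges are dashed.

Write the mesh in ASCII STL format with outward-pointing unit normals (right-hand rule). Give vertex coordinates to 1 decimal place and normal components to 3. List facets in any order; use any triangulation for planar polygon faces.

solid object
 facet normal 0.976 -0.124 -0.180
  outer loop
   vertex 3.7 2.6 0.6
   vertex 4.7 4.1 5.0
   vertex 3.8 0.2 2.8
  endloop
 endfacet
 facet normal -0.075 -0.676 -0.733
  outer loop
   vertex 0.6 1.1 2.3
   vertex 3.7 2.6 0.6
   vertex 3.8 0.2 2.8
  endloop
 endfacet
 facet normal -0.231 -0.184 0.955
  outer loop
   vertex 1.3 1.1 3.6
   vertex 4.7 4.1 5.0
   vertex 0.3 3.4 3.8
  endloop
 endfacet
 facet normal 0.093 -0.505 0.858
  outer loop
   vertex 1.3 1.1 3.6
   vertex 3.8 0.2 2.8
   vertex 4.7 4.1 5.0
  endloop
 endfacet
 facet normal -0.811 -0.390 0.436
  outer loop
   vertex 1.3 1.1 3.6
   vertex 0.3 3.4 3.8
   vertex 0.6 1.1 2.3
  endloop
 endfacet
 facet normal -0.290 -0.944 0.156
  outer loop
   vertex 1.3 1.1 3.6
   vertex 0.6 1.1 2.3
   vertex 3.8 0.2 2.8
  endloop
 endfacet
 facet normal 0.706 0.606 -0.367
  outer loop
   vertex 2.4 4.6 1.4
   vertex 4.7 4.1 5.0
   vertex 3.7 2.6 0.6
  endloop
 endfacet
 facet normal -0.236 0.914 0.331
  outer loop
   vertex 2.0 4.6 1.7
   vertex 0.3 3.4 3.8
   vertex 4.7 4.1 5.0
  endloop
 endfacet
 facet normal 0.070 0.993 0.093
  outer loop
   vertex 2.0 4.6 1.7
   vertex 4.7 4.1 5.0
   vertex 2.4 4.6 1.4
  endloop
 endfacet
 facet normal -0.557 0.371 -0.743
  outer loop
   vertex 1.0 3.5 1.9
   vertex 2.0 4.6 1.7
   vertex 2.4 4.6 1.4
  endloop
 endfacet
 facet normal -0.452 -0.073 -0.889
  outer loop
   vertex 1.0 3.5 1.9
   vertex 3.7 2.6 0.6
   vertex 0.6 1.1 2.3
  endloop
 endfacet
 facet normal -0.404 0.101 -0.909
  outer loop
   vertex 1.0 3.5 1.9
   vertex 2.4 4.6 1.4
   vertex 3.7 2.6 0.6
  endloop
 endfacet
 facet normal -0.935 0.099 -0.339
  outer loop
   vertex 1.0 3.5 1.9
   vertex 0.6 1.1 2.3
   vertex 0.3 3.4 3.8
  endloop
 endfacet
 facet normal -0.740 0.629 -0.239
  outer loop
   vertex 1.0 3.5 1.9
   vertex 0.3 3.4 3.8
   vertex 2.0 4.6 1.7
  endloop
 endfacet
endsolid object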